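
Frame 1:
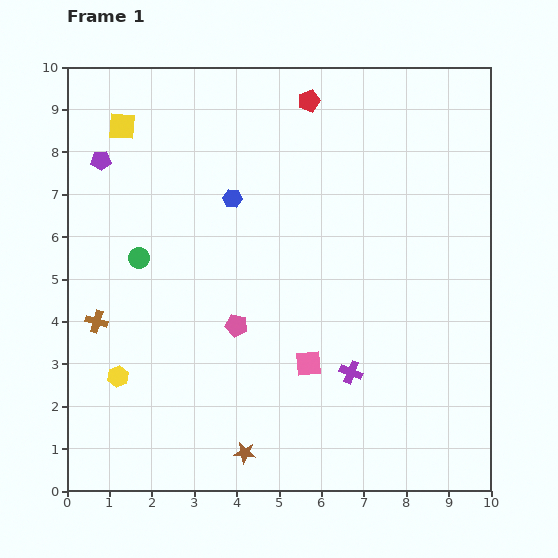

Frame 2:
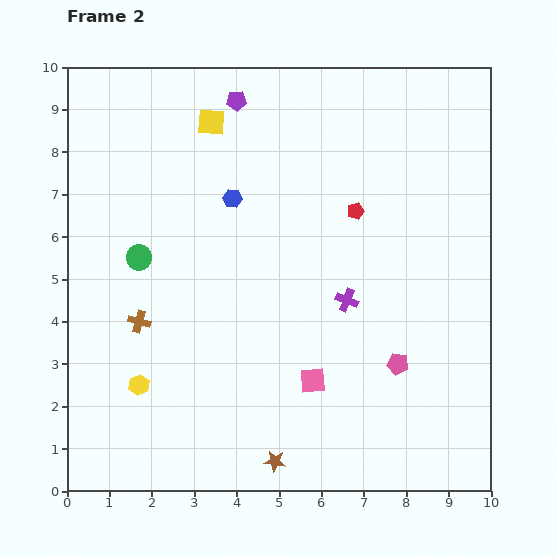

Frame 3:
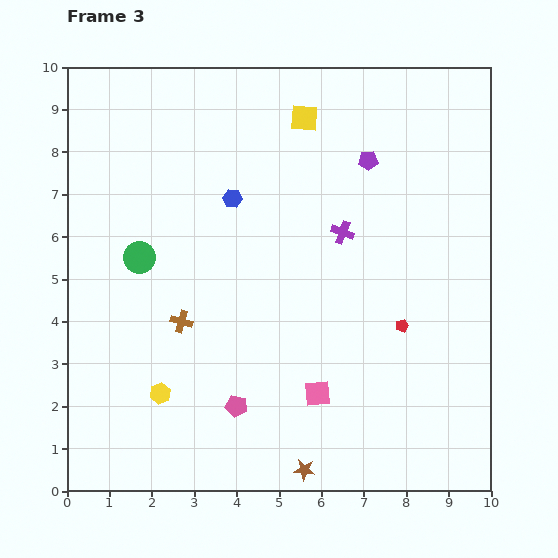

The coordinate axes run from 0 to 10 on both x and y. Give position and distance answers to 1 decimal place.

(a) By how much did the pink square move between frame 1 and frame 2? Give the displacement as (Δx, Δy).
(0.1, -0.4)

The pink square was at (5.7, 3.0) in frame 1 and (5.8, 2.6) in frame 2.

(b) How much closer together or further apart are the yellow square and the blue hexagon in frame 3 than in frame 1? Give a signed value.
-0.6

Distance in frame 1: 3.1. Distance in frame 3: 2.5.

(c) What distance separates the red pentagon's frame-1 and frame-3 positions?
5.7

The red pentagon moved from (5.7, 9.2) to (7.9, 3.9), a distance of √(2.2² + 5.3²) ≈ 5.7.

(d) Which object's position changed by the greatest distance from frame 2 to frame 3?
the pink pentagon

(moved 3.9; next 3.4)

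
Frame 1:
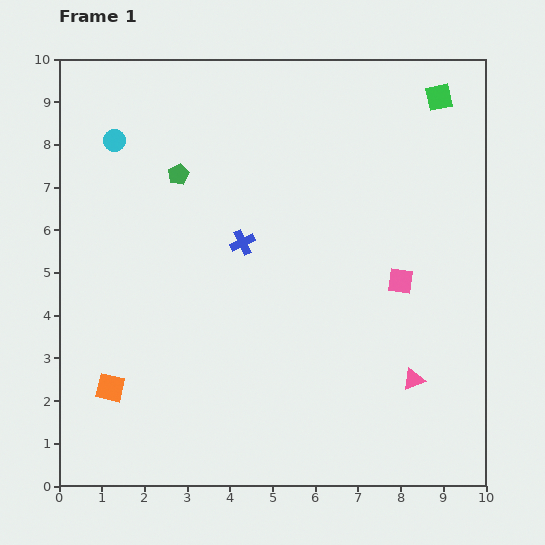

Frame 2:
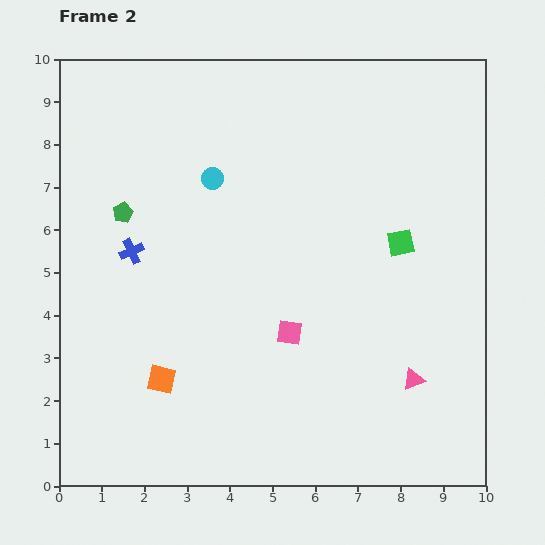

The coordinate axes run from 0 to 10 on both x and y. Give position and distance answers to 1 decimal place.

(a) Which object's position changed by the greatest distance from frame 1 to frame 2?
the green square

(moved 3.5; next 2.9)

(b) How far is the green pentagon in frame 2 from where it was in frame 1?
1.6

The green pentagon moved from (2.8, 7.3) to (1.5, 6.4), a distance of √(1.3² + 0.9²) ≈ 1.6.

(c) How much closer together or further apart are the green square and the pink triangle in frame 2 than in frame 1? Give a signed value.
-3.4

Distance in frame 1: 6.6. Distance in frame 2: 3.2.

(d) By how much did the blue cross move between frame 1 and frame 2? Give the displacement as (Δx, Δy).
(-2.6, -0.2)

The blue cross was at (4.3, 5.7) in frame 1 and (1.7, 5.5) in frame 2.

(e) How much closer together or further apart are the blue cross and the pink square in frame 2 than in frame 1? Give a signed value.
+0.4

Distance in frame 1: 3.8. Distance in frame 2: 4.2.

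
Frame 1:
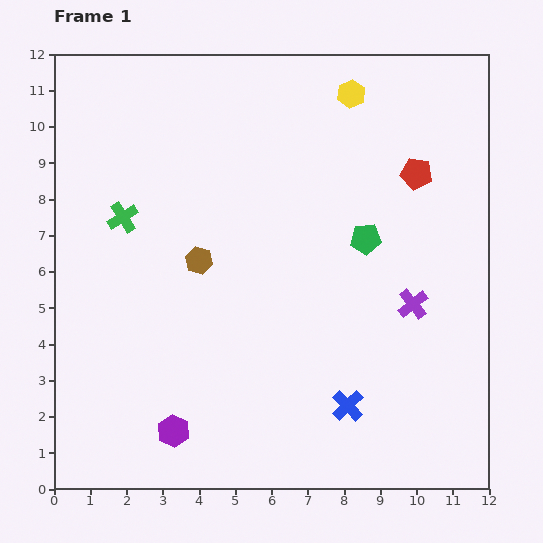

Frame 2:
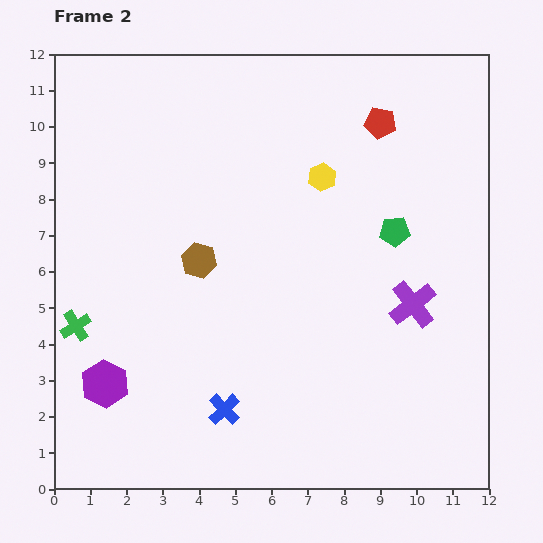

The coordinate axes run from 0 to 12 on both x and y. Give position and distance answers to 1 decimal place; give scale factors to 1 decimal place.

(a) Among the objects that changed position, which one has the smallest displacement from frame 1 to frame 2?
the green pentagon

(moved 0.8)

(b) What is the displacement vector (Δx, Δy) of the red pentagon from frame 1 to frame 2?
(-1.0, 1.4)

The red pentagon was at (10.0, 8.7) in frame 1 and (9.0, 10.1) in frame 2.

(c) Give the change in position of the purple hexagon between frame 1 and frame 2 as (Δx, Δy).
(-1.9, 1.3)

The purple hexagon was at (3.3, 1.6) in frame 1 and (1.4, 2.9) in frame 2.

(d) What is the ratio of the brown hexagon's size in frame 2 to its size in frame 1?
1.3×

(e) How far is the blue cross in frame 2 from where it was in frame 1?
3.4

The blue cross moved from (8.1, 2.3) to (4.7, 2.2), a distance of √(3.4² + 0.1²) ≈ 3.4.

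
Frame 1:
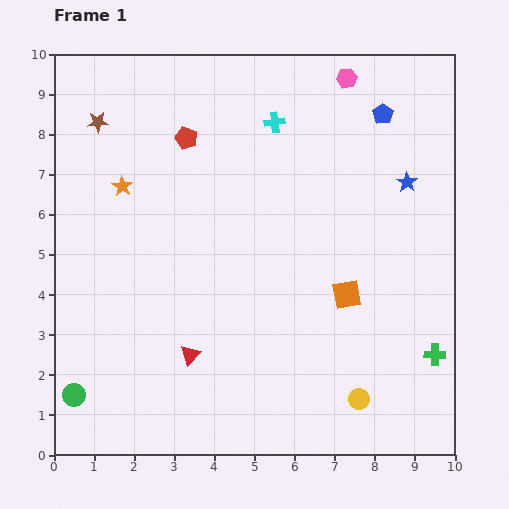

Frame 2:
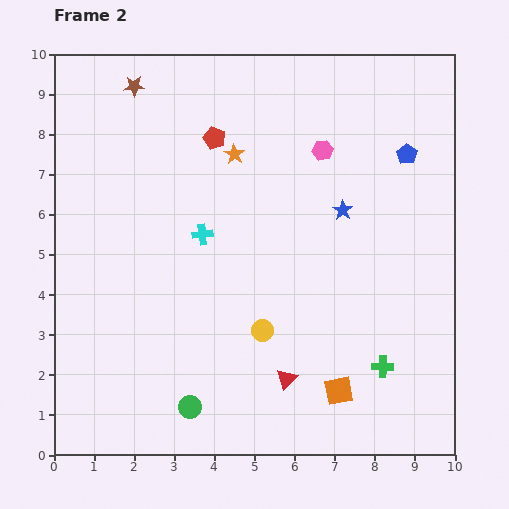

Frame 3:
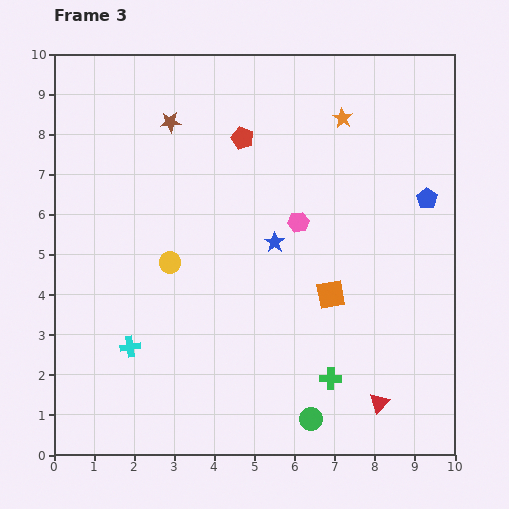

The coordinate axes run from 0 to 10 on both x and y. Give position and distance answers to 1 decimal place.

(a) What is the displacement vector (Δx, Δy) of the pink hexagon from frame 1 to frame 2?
(-0.6, -1.8)

The pink hexagon was at (7.3, 9.4) in frame 1 and (6.7, 7.6) in frame 2.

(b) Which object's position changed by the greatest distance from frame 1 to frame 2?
the cyan cross

(moved 3.3; next 2.9)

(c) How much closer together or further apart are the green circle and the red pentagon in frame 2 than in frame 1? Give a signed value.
-0.3

Distance in frame 1: 7.0. Distance in frame 2: 6.7.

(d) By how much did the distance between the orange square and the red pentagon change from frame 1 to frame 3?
-1.1

Distance in frame 1: 5.6. Distance in frame 3: 4.5.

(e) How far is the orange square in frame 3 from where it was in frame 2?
2.4

The orange square moved from (7.1, 1.6) to (6.9, 4.0), a distance of √(0.2² + 2.4²) ≈ 2.4.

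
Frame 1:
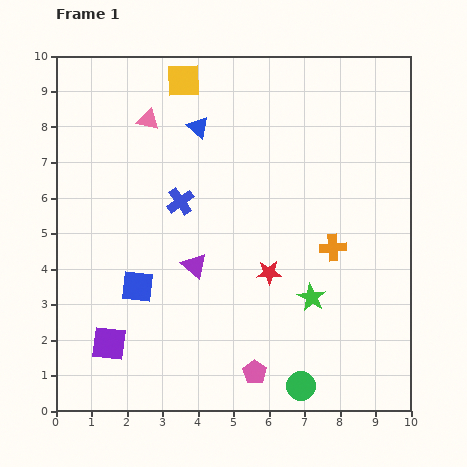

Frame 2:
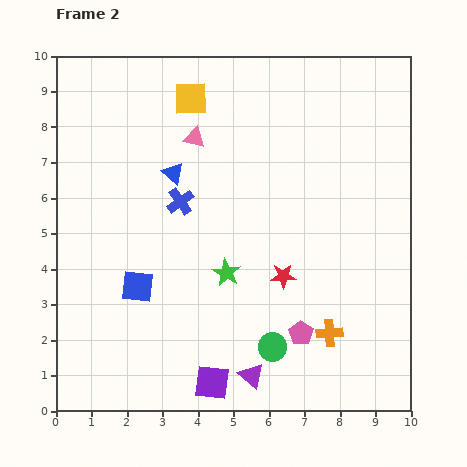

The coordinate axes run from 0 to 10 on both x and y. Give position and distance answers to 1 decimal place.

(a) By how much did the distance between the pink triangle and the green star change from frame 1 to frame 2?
-2.9

Distance in frame 1: 6.8. Distance in frame 2: 3.9.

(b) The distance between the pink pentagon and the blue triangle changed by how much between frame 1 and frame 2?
-1.3

Distance in frame 1: 7.1. Distance in frame 2: 5.8.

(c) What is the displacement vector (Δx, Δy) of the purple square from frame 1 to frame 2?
(2.9, -1.1)

The purple square was at (1.5, 1.9) in frame 1 and (4.4, 0.8) in frame 2.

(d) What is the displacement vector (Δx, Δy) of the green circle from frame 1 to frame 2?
(-0.8, 1.1)

The green circle was at (6.9, 0.7) in frame 1 and (6.1, 1.8) in frame 2.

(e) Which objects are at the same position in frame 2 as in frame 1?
the blue square, the blue cross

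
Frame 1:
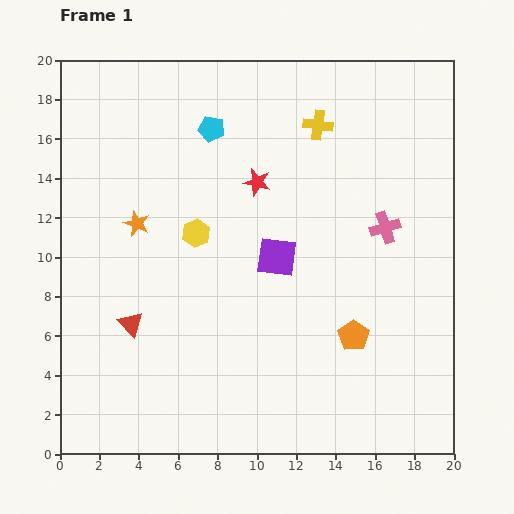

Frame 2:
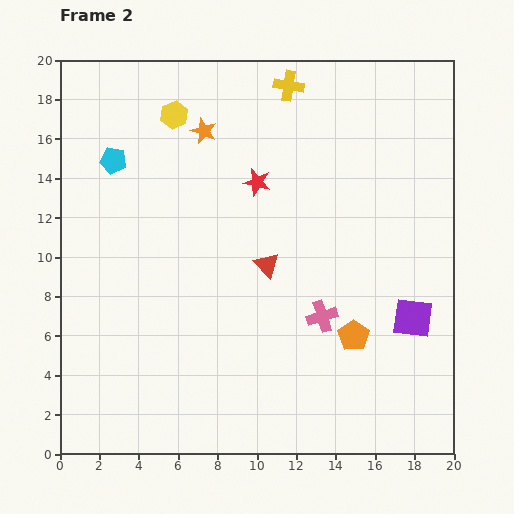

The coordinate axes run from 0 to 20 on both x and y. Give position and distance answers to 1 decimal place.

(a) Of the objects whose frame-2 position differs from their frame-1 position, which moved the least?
the yellow cross

(moved 2.5)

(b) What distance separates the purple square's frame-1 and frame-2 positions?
7.6

The purple square moved from (11.0, 10.0) to (17.9, 6.9), a distance of √(6.9² + 3.1²) ≈ 7.6.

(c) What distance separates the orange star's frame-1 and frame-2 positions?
5.8

The orange star moved from (3.9, 11.7) to (7.3, 16.4), a distance of √(3.4² + 4.7²) ≈ 5.8.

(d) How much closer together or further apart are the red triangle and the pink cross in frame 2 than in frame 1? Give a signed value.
-10.0

Distance in frame 1: 13.8. Distance in frame 2: 3.8.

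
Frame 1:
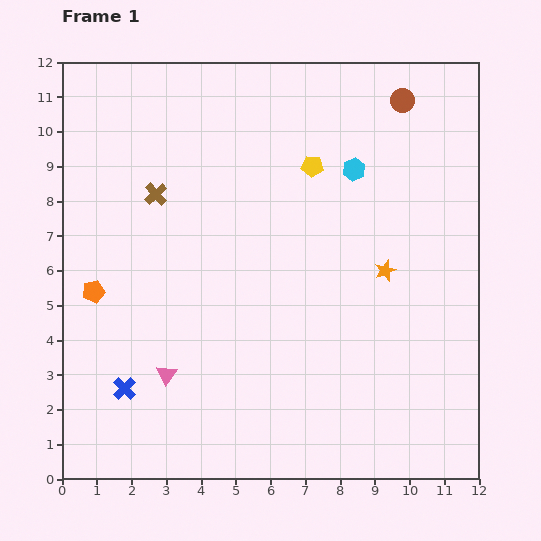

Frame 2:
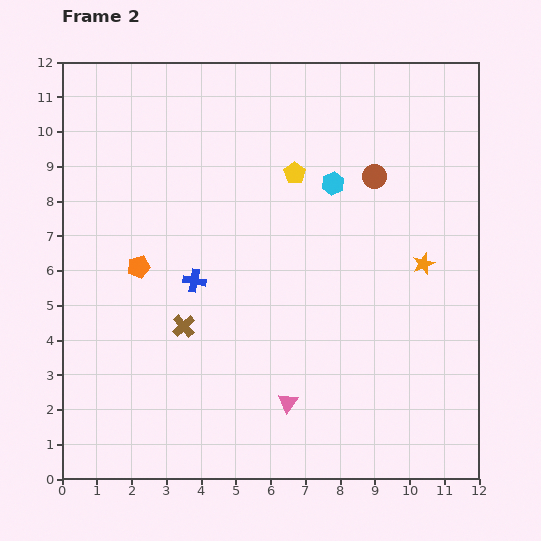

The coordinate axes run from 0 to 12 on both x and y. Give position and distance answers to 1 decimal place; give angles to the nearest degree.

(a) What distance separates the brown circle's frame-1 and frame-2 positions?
2.3

The brown circle moved from (9.8, 10.9) to (9.0, 8.7), a distance of √(0.8² + 2.2²) ≈ 2.3.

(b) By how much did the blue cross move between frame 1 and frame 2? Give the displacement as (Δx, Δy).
(2.0, 3.1)

The blue cross was at (1.8, 2.6) in frame 1 and (3.8, 5.7) in frame 2.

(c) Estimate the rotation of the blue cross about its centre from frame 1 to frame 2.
37° counter-clockwise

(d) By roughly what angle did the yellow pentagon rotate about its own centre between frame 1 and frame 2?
30° clockwise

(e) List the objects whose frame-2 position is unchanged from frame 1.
none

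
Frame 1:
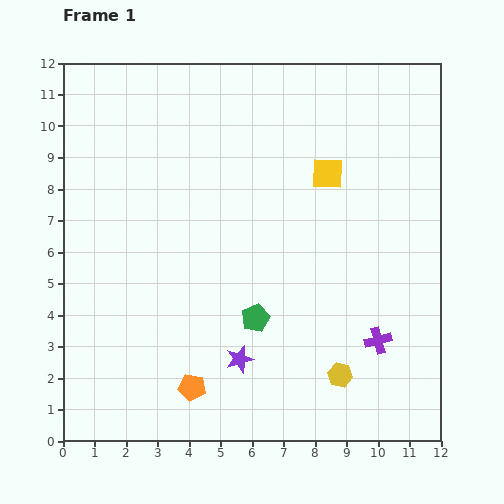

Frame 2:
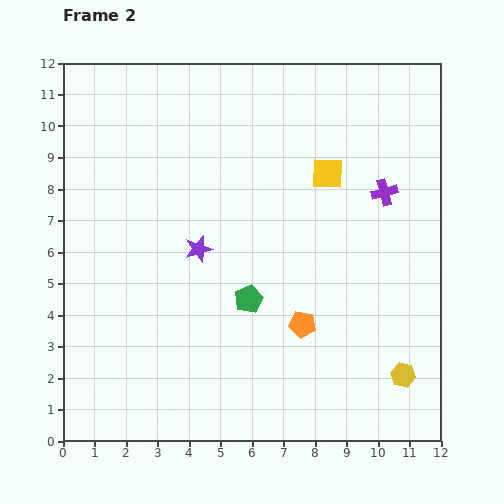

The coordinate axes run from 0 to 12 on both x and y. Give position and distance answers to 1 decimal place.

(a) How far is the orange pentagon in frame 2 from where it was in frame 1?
4.0

The orange pentagon moved from (4.1, 1.7) to (7.6, 3.7), a distance of √(3.5² + 2.0²) ≈ 4.0.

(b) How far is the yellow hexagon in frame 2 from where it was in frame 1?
2.0

The yellow hexagon moved from (8.8, 2.1) to (10.8, 2.1), a distance of √(2.0² + 0.0²) ≈ 2.0.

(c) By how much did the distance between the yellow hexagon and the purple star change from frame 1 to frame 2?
+4.4

Distance in frame 1: 3.2. Distance in frame 2: 7.6.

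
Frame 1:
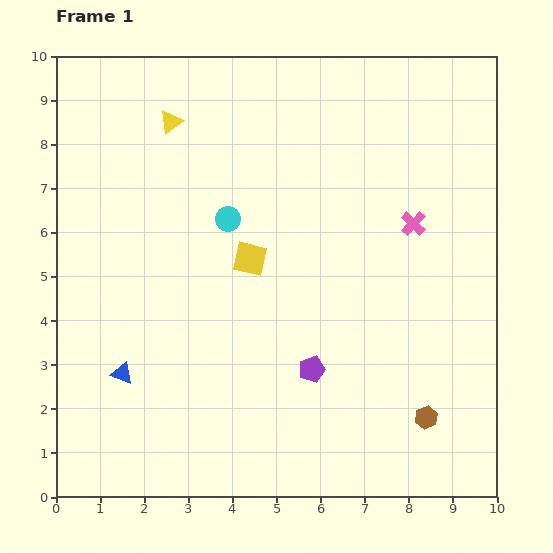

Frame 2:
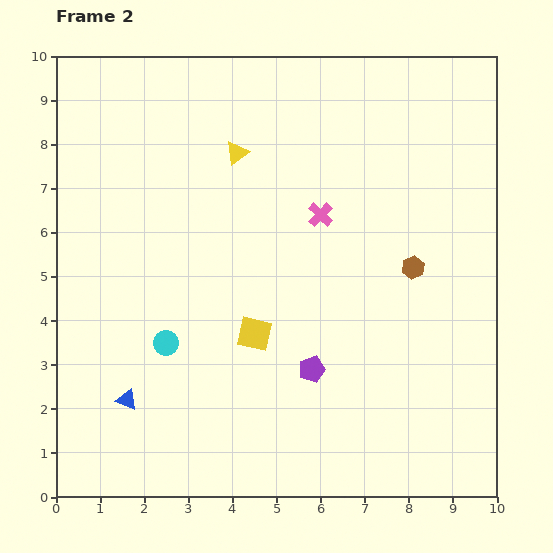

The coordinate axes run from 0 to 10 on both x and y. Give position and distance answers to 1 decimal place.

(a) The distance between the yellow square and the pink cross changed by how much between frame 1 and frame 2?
-0.7

Distance in frame 1: 3.8. Distance in frame 2: 3.1.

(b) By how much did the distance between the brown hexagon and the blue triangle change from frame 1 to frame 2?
+0.2

Distance in frame 1: 7.0. Distance in frame 2: 7.2.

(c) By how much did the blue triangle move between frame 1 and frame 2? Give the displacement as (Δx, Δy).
(0.1, -0.6)

The blue triangle was at (1.5, 2.8) in frame 1 and (1.6, 2.2) in frame 2.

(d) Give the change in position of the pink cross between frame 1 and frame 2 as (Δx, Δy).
(-2.1, 0.2)

The pink cross was at (8.1, 6.2) in frame 1 and (6.0, 6.4) in frame 2.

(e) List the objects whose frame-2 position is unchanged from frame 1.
the purple pentagon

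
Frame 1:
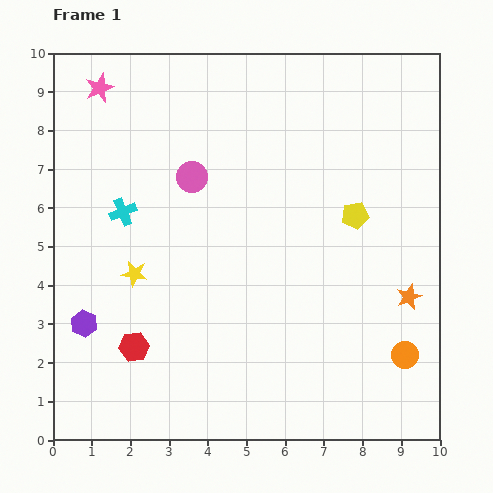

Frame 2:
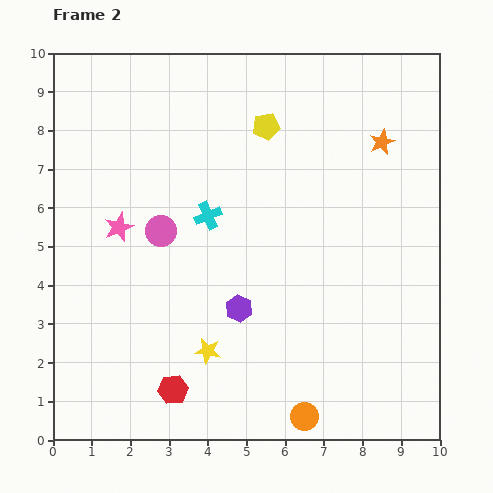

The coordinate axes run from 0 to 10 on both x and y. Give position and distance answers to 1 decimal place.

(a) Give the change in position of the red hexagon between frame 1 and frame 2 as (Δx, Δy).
(1.0, -1.1)

The red hexagon was at (2.1, 2.4) in frame 1 and (3.1, 1.3) in frame 2.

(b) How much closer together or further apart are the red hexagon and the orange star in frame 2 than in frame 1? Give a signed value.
+1.2

Distance in frame 1: 7.2. Distance in frame 2: 8.4.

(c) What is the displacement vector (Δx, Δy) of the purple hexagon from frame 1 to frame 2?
(4.0, 0.4)

The purple hexagon was at (0.8, 3.0) in frame 1 and (4.8, 3.4) in frame 2.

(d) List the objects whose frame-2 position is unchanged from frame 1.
none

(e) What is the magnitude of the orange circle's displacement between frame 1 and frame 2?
3.1

The orange circle moved from (9.1, 2.2) to (6.5, 0.6), a distance of √(2.6² + 1.6²) ≈ 3.1.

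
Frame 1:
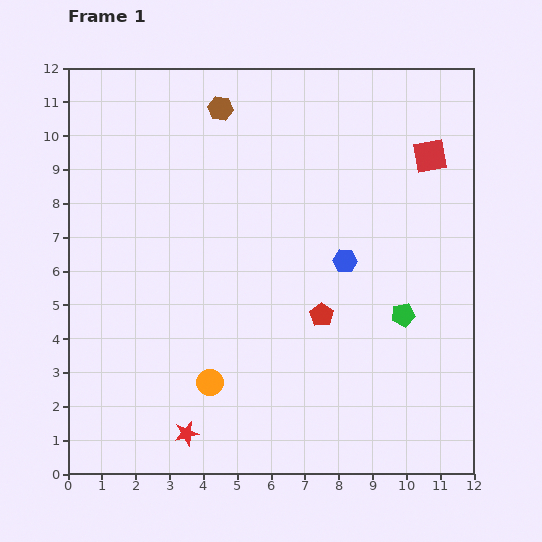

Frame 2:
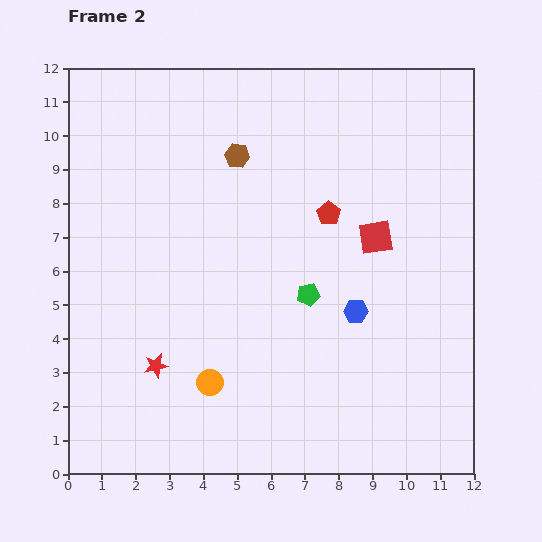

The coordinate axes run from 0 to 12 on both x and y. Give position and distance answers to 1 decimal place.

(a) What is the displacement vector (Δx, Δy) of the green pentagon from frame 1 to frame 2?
(-2.8, 0.6)

The green pentagon was at (9.9, 4.7) in frame 1 and (7.1, 5.3) in frame 2.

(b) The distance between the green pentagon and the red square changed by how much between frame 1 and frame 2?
-2.2

Distance in frame 1: 4.8. Distance in frame 2: 2.6.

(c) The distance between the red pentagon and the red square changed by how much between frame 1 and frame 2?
-4.1

Distance in frame 1: 5.7. Distance in frame 2: 1.6.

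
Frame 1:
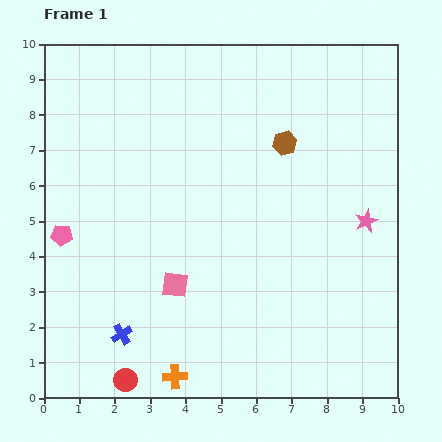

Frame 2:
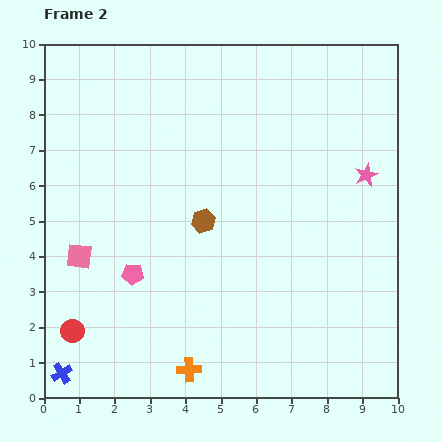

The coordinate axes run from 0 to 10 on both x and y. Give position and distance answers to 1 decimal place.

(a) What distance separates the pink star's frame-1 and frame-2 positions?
1.3

The pink star moved from (9.1, 5.0) to (9.1, 6.3), a distance of √(0.0² + 1.3²) ≈ 1.3.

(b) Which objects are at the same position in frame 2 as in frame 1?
none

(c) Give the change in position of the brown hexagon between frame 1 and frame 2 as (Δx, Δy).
(-2.3, -2.2)

The brown hexagon was at (6.8, 7.2) in frame 1 and (4.5, 5.0) in frame 2.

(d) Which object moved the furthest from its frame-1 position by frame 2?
the brown hexagon

(moved 3.2; next 2.8)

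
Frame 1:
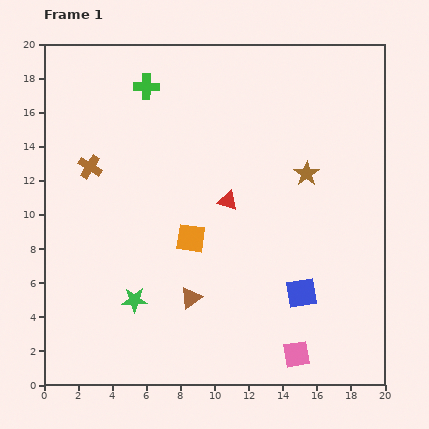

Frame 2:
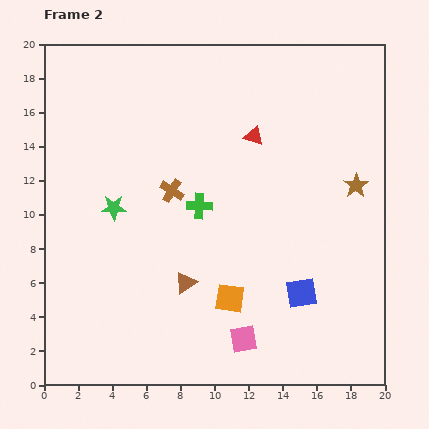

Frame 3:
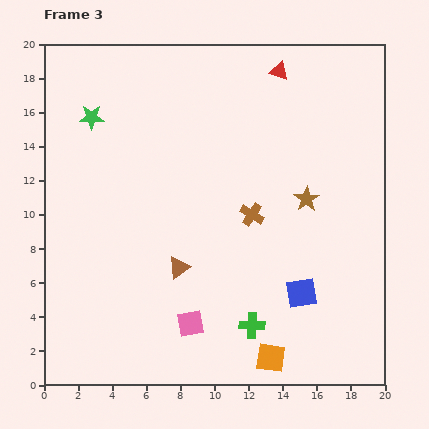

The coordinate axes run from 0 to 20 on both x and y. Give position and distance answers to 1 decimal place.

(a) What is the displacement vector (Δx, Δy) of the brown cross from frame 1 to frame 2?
(4.8, -1.4)

The brown cross was at (2.7, 12.8) in frame 1 and (7.5, 11.4) in frame 2.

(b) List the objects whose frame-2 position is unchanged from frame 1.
the blue square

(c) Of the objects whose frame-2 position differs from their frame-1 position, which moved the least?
the brown triangle

(moved 0.9)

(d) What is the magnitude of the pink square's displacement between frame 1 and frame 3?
6.5

The pink square moved from (14.8, 1.8) to (8.6, 3.6), a distance of √(6.2² + 1.8²) ≈ 6.5.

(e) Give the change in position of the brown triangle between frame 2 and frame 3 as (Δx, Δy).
(-0.4, 0.9)

The brown triangle was at (8.3, 6.0) in frame 2 and (7.9, 6.9) in frame 3.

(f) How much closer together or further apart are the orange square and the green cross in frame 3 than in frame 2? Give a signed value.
-3.5

Distance in frame 2: 5.7. Distance in frame 3: 2.2.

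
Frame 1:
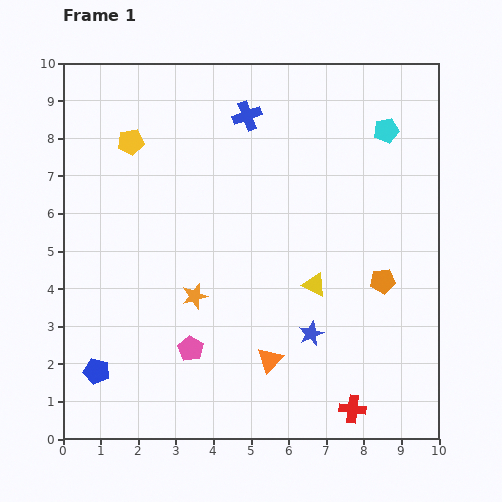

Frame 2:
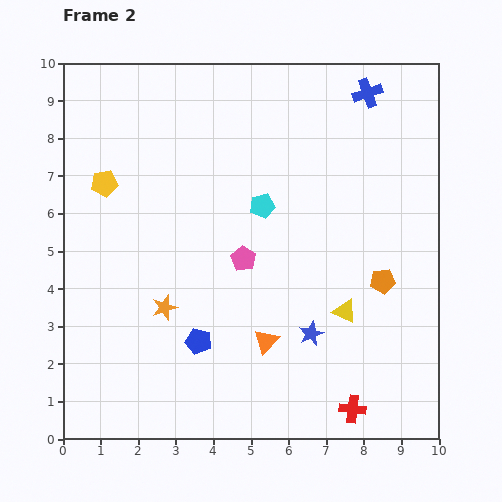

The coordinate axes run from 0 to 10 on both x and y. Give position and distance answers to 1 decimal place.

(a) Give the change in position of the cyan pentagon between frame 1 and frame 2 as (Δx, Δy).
(-3.3, -2.0)

The cyan pentagon was at (8.6, 8.2) in frame 1 and (5.3, 6.2) in frame 2.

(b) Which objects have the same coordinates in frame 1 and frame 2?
the orange pentagon, the blue star, the red cross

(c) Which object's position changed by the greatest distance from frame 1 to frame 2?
the cyan pentagon

(moved 3.9; next 3.3)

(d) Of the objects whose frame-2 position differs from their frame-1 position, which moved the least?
the orange triangle

(moved 0.5)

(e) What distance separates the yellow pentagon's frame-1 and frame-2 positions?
1.3

The yellow pentagon moved from (1.8, 7.9) to (1.1, 6.8), a distance of √(0.7² + 1.1²) ≈ 1.3.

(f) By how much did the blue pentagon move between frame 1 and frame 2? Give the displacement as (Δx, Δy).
(2.7, 0.8)

The blue pentagon was at (0.9, 1.8) in frame 1 and (3.6, 2.6) in frame 2.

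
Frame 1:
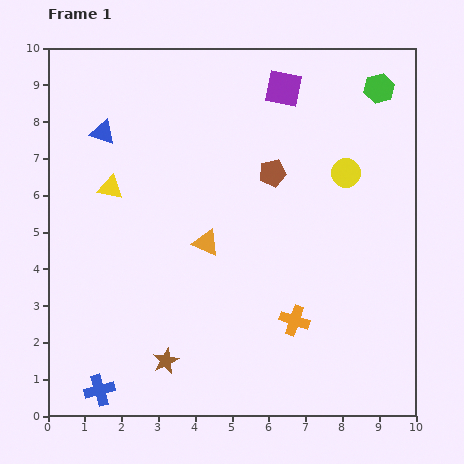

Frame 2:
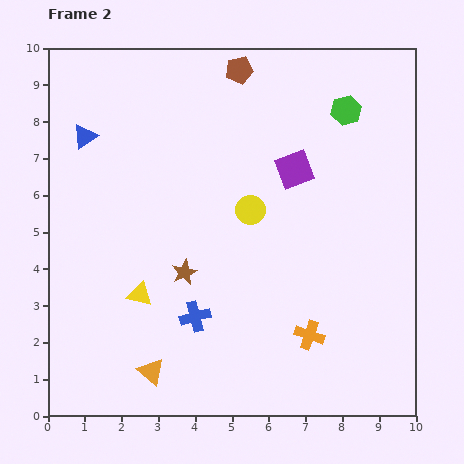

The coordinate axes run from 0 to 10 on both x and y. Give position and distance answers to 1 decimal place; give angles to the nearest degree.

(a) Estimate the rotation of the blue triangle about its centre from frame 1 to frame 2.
52° counter-clockwise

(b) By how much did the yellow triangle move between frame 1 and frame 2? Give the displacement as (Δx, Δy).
(0.8, -2.9)

The yellow triangle was at (1.7, 6.2) in frame 1 and (2.5, 3.3) in frame 2.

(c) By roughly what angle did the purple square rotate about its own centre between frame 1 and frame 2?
32° counter-clockwise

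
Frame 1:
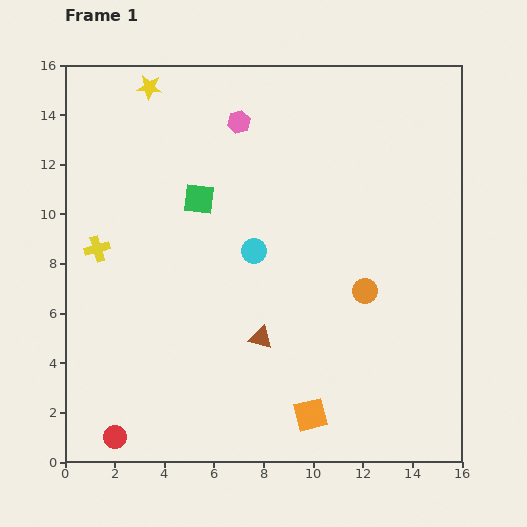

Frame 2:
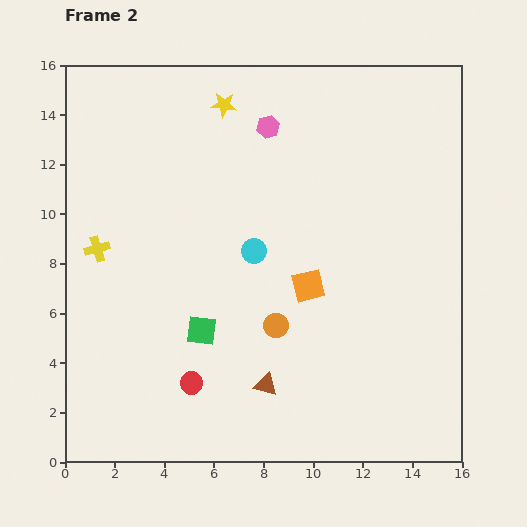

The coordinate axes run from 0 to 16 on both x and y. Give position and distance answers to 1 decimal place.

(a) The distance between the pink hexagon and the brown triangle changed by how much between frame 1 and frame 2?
+1.7

Distance in frame 1: 8.7. Distance in frame 2: 10.4.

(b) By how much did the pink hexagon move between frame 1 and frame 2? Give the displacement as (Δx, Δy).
(1.2, -0.2)

The pink hexagon was at (7.0, 13.7) in frame 1 and (8.2, 13.5) in frame 2.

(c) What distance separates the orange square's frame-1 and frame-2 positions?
5.2

The orange square moved from (9.9, 1.9) to (9.8, 7.1), a distance of √(0.1² + 5.2²) ≈ 5.2.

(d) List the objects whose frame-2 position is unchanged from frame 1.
the yellow cross, the cyan circle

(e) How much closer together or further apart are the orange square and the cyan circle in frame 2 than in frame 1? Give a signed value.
-4.4

Distance in frame 1: 7.0. Distance in frame 2: 2.6.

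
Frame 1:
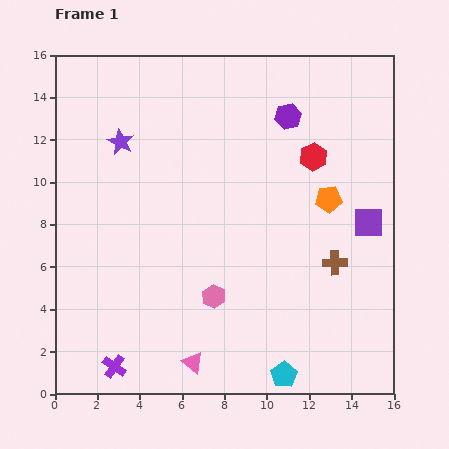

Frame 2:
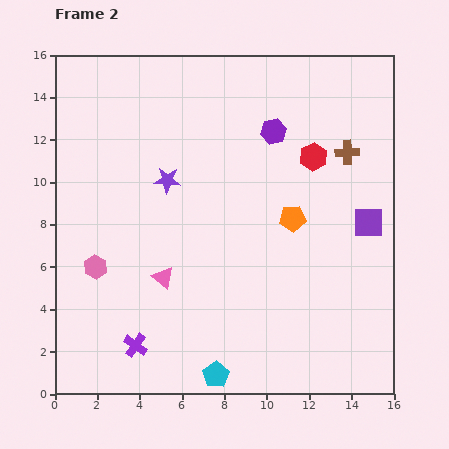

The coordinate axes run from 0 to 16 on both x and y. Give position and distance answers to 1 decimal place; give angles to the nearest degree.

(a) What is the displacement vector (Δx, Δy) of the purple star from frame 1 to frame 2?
(2.2, -1.8)

The purple star was at (3.1, 11.9) in frame 1 and (5.3, 10.1) in frame 2.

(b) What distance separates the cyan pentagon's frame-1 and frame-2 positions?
3.2

The cyan pentagon moved from (10.8, 0.9) to (7.6, 0.9), a distance of √(3.2² + 0.0²) ≈ 3.2.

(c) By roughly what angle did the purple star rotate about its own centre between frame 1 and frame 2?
22° counter-clockwise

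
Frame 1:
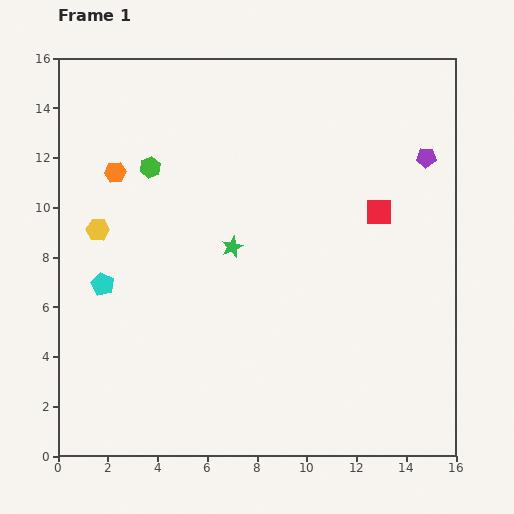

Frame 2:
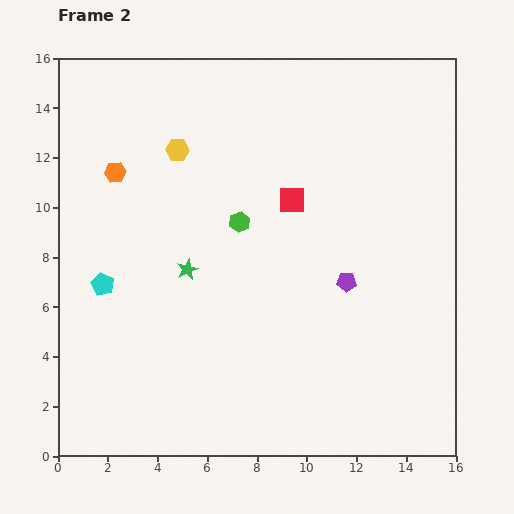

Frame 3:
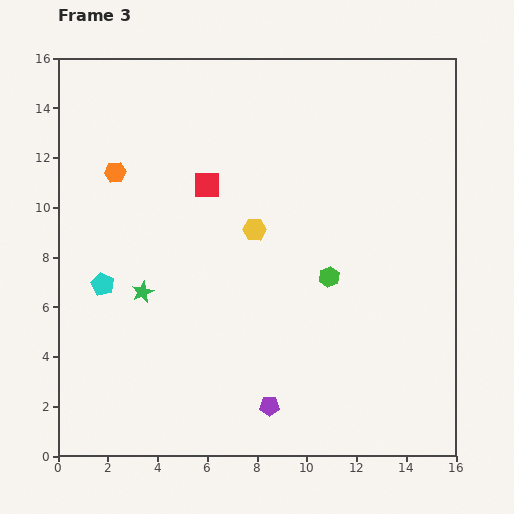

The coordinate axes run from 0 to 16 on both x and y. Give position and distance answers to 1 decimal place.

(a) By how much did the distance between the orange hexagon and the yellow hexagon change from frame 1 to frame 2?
+0.3

Distance in frame 1: 2.4. Distance in frame 2: 2.7.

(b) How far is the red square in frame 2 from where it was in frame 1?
3.5

The red square moved from (12.9, 9.8) to (9.4, 10.3), a distance of √(3.5² + 0.5²) ≈ 3.5.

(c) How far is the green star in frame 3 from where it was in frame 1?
4.0

The green star moved from (7.0, 8.4) to (3.4, 6.6), a distance of √(3.6² + 1.8²) ≈ 4.0.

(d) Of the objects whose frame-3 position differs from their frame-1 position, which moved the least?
the green star

(moved 4.0)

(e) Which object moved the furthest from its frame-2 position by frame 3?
the purple pentagon

(moved 5.9; next 4.5)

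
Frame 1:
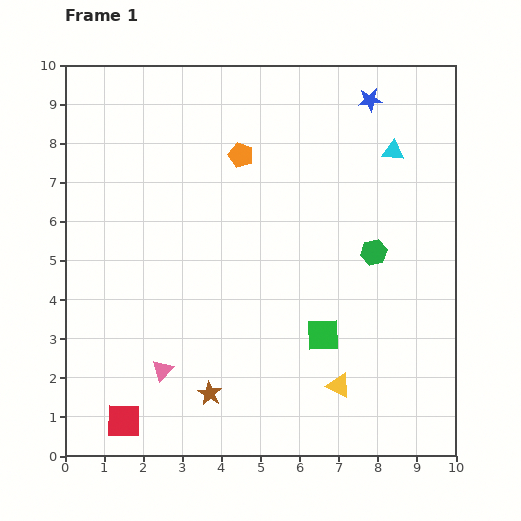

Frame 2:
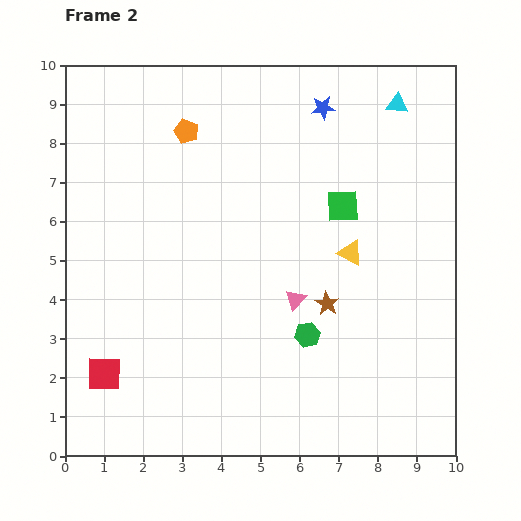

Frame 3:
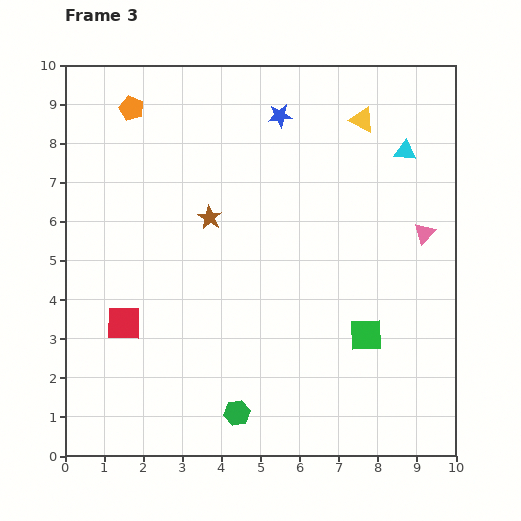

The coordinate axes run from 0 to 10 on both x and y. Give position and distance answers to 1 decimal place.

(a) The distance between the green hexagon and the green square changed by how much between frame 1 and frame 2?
+0.9

Distance in frame 1: 2.5. Distance in frame 2: 3.4.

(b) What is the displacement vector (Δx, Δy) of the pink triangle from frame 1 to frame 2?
(3.4, 1.8)

The pink triangle was at (2.5, 2.2) in frame 1 and (5.9, 4.0) in frame 2.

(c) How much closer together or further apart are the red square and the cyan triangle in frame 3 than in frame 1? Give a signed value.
-1.4

Distance in frame 1: 9.8. Distance in frame 3: 8.4.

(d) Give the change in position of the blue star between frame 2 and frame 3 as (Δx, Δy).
(-1.1, -0.2)

The blue star was at (6.6, 8.9) in frame 2 and (5.5, 8.7) in frame 3.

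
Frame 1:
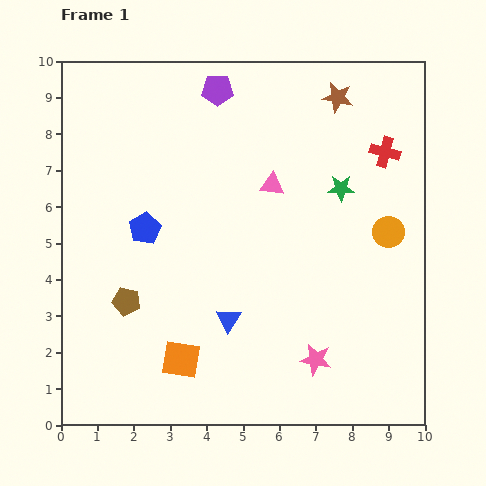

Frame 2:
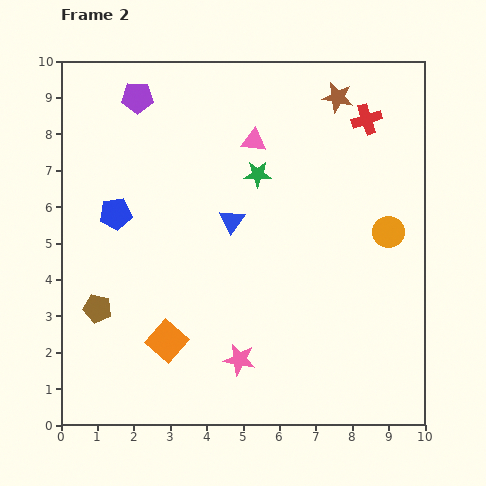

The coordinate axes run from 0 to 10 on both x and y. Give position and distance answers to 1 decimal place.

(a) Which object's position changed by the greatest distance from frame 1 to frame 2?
the blue triangle

(moved 2.7; next 2.3)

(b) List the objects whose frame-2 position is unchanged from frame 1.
the brown star, the orange circle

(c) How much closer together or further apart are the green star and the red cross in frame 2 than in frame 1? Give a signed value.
+1.8

Distance in frame 1: 1.6. Distance in frame 2: 3.4.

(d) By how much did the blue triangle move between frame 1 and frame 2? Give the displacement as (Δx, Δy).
(0.1, 2.7)

The blue triangle was at (4.6, 2.9) in frame 1 and (4.7, 5.6) in frame 2.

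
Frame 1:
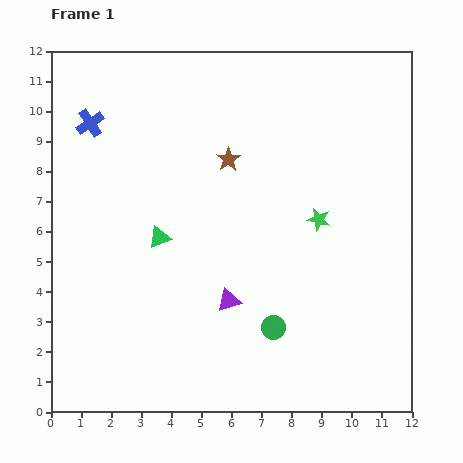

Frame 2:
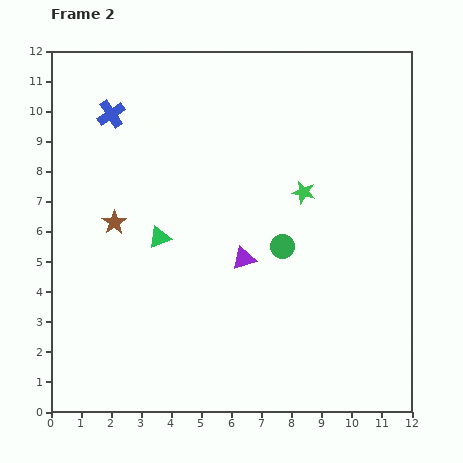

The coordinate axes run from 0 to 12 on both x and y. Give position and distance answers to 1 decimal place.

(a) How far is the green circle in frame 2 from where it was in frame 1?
2.7

The green circle moved from (7.4, 2.8) to (7.7, 5.5), a distance of √(0.3² + 2.7²) ≈ 2.7.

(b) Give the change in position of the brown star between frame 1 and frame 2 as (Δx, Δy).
(-3.8, -2.1)

The brown star was at (5.9, 8.4) in frame 1 and (2.1, 6.3) in frame 2.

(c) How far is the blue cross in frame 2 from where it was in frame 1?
0.8

The blue cross moved from (1.3, 9.6) to (2.0, 9.9), a distance of √(0.7² + 0.3²) ≈ 0.8.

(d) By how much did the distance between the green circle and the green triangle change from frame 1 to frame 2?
-0.7

Distance in frame 1: 4.8. Distance in frame 2: 4.1.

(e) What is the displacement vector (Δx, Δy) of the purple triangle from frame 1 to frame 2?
(0.5, 1.4)

The purple triangle was at (5.9, 3.7) in frame 1 and (6.4, 5.1) in frame 2.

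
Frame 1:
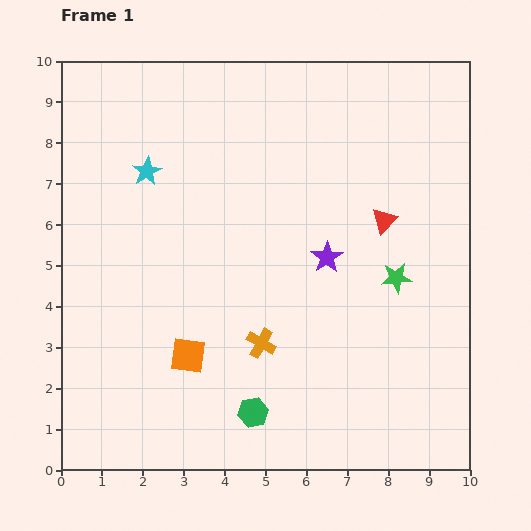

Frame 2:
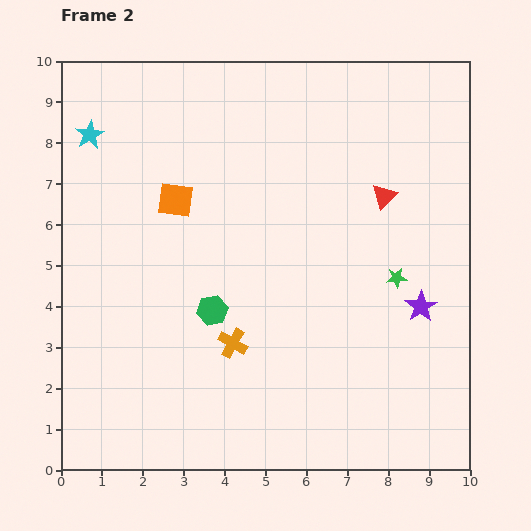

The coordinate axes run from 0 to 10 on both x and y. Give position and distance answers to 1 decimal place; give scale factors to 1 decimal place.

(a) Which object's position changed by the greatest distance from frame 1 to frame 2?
the orange square

(moved 3.8; next 2.7)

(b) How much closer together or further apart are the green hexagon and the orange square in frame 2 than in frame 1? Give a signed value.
+0.7

Distance in frame 1: 2.1. Distance in frame 2: 2.8.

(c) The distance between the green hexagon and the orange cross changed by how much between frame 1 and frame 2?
-0.8

Distance in frame 1: 1.7. Distance in frame 2: 0.9.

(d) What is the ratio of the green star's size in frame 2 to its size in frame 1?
0.7×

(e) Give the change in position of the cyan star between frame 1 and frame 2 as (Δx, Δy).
(-1.4, 0.9)

The cyan star was at (2.1, 7.3) in frame 1 and (0.7, 8.2) in frame 2.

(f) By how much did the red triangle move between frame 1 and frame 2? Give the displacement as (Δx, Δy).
(0.0, 0.6)

The red triangle was at (7.9, 6.1) in frame 1 and (7.9, 6.7) in frame 2.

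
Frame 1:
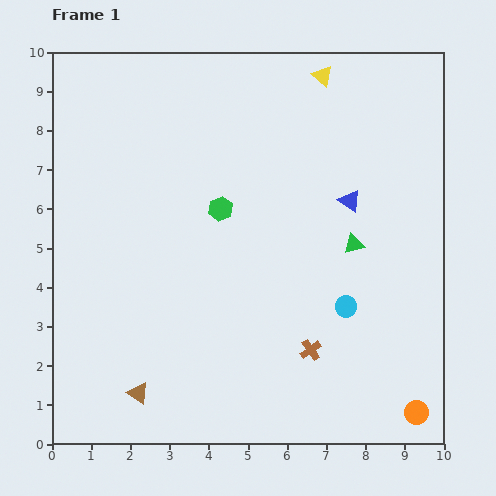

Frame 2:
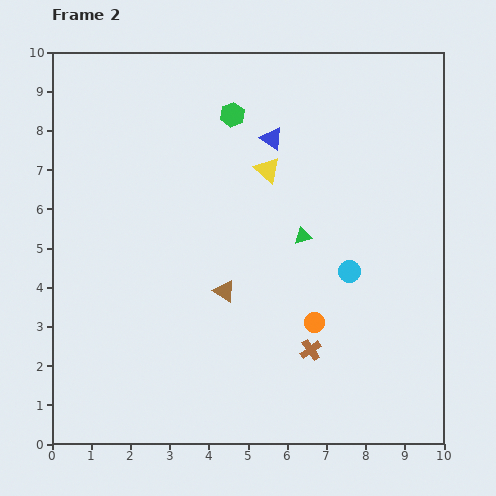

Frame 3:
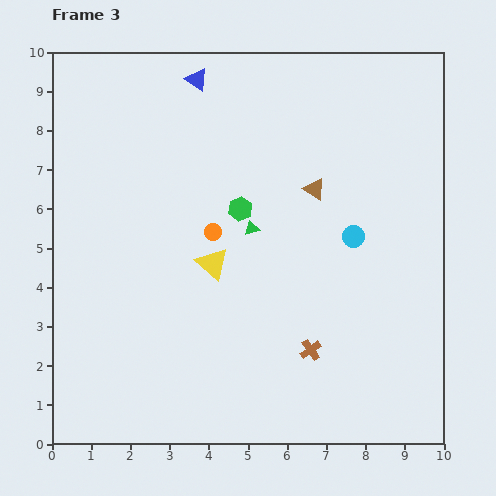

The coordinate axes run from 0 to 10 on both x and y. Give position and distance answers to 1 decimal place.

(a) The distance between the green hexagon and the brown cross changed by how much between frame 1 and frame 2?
+2.0

Distance in frame 1: 4.3. Distance in frame 2: 6.3.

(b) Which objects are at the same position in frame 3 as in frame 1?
the brown cross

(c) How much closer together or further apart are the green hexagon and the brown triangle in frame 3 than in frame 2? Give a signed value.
-2.5

Distance in frame 2: 4.5. Distance in frame 3: 2.0.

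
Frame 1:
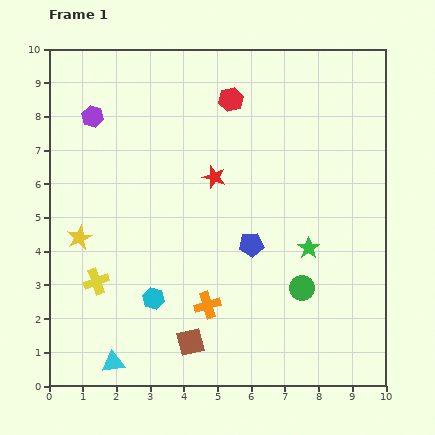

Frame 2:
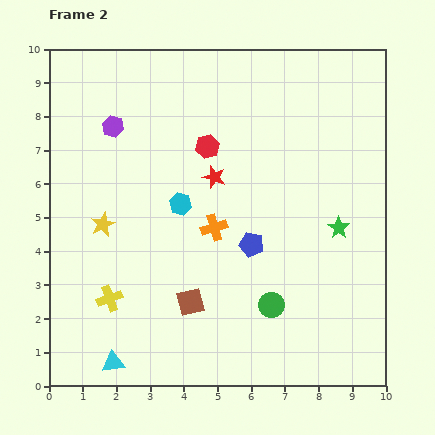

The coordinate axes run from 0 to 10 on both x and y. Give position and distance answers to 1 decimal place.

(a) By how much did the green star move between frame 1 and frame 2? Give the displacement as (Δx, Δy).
(0.9, 0.6)

The green star was at (7.7, 4.1) in frame 1 and (8.6, 4.7) in frame 2.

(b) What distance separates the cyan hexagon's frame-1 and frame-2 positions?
2.9

The cyan hexagon moved from (3.1, 2.6) to (3.9, 5.4), a distance of √(0.8² + 2.8²) ≈ 2.9.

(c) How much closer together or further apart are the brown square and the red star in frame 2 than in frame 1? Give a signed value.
-1.1

Distance in frame 1: 4.9. Distance in frame 2: 3.8.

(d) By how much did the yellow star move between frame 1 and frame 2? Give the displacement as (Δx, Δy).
(0.7, 0.4)

The yellow star was at (0.9, 4.4) in frame 1 and (1.6, 4.8) in frame 2.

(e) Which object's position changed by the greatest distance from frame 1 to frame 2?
the cyan hexagon

(moved 2.9; next 2.3)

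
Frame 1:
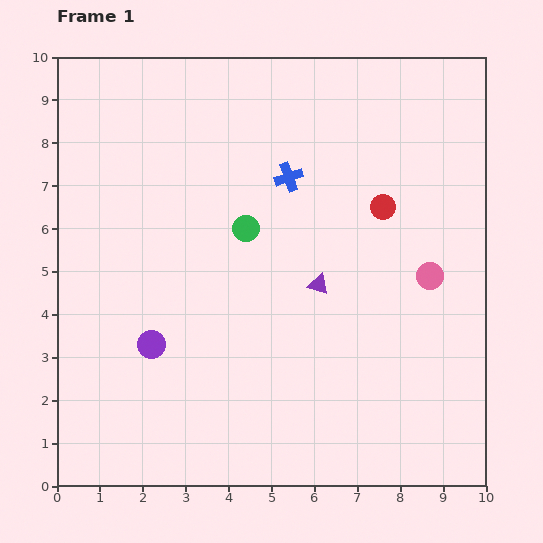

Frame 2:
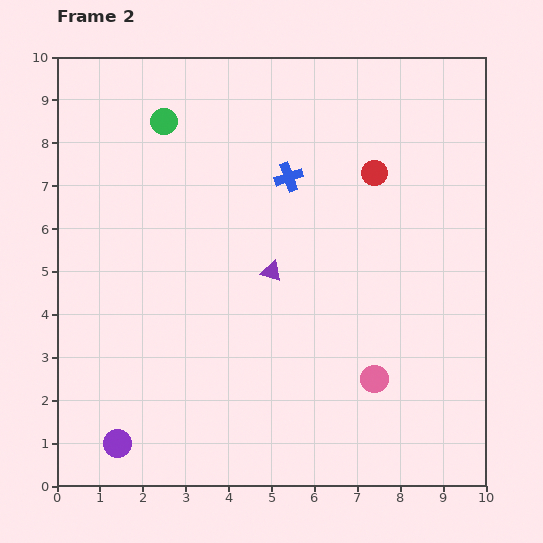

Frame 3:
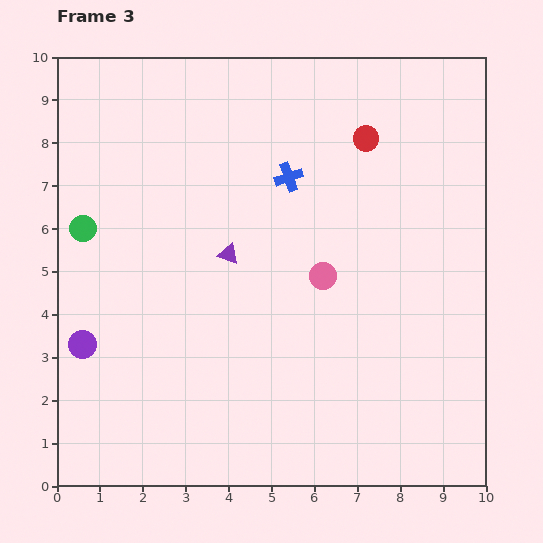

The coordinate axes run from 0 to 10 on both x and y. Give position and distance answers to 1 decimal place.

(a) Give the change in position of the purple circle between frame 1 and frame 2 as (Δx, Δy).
(-0.8, -2.3)

The purple circle was at (2.2, 3.3) in frame 1 and (1.4, 1.0) in frame 2.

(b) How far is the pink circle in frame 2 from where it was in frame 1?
2.7

The pink circle moved from (8.7, 4.9) to (7.4, 2.5), a distance of √(1.3² + 2.4²) ≈ 2.7.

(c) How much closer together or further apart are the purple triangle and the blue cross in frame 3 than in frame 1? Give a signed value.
-0.3

Distance in frame 1: 2.6. Distance in frame 3: 2.3.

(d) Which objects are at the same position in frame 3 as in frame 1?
the blue cross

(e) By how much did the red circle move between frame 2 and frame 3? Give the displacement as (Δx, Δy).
(-0.2, 0.8)

The red circle was at (7.4, 7.3) in frame 2 and (7.2, 8.1) in frame 3.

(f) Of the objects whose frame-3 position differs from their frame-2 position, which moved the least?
the red circle

(moved 0.8)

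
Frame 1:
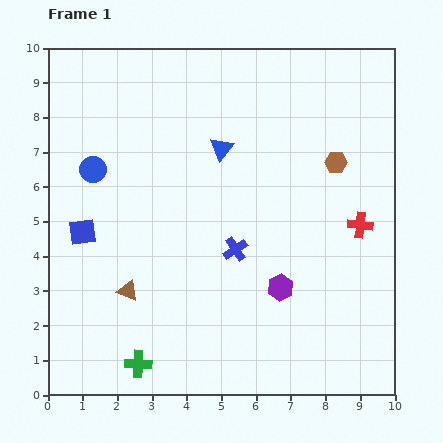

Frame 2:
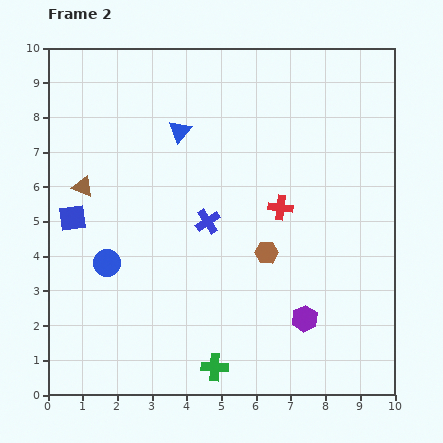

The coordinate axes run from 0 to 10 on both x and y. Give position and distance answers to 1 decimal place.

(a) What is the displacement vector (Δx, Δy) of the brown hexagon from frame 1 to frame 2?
(-2.0, -2.6)

The brown hexagon was at (8.3, 6.7) in frame 1 and (6.3, 4.1) in frame 2.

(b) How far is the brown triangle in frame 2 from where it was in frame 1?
3.3

The brown triangle moved from (2.3, 3.0) to (1.0, 6.0), a distance of √(1.3² + 3.0²) ≈ 3.3.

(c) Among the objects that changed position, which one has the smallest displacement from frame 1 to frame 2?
the blue square

(moved 0.5)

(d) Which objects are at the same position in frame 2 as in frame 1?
none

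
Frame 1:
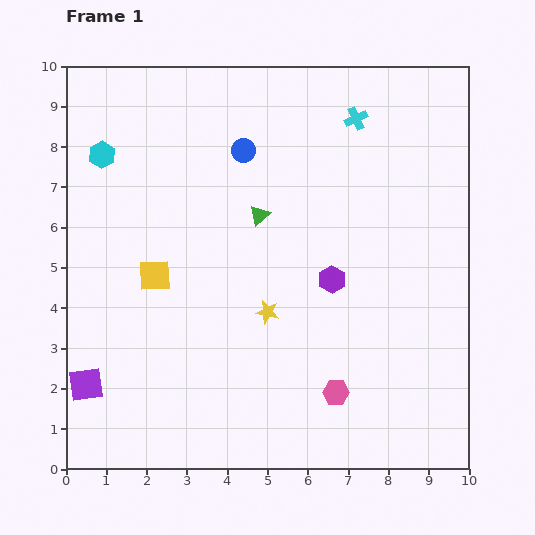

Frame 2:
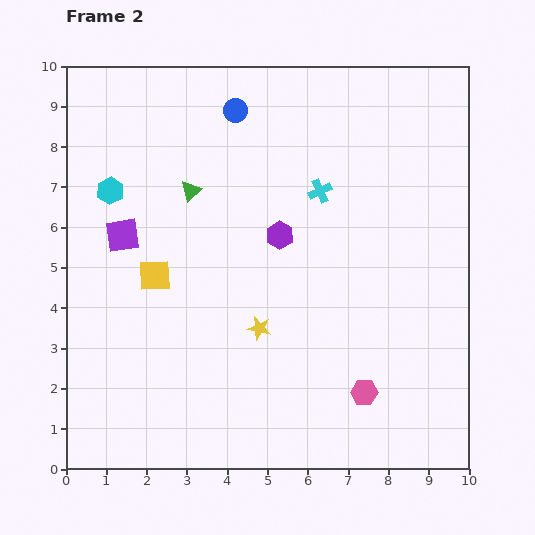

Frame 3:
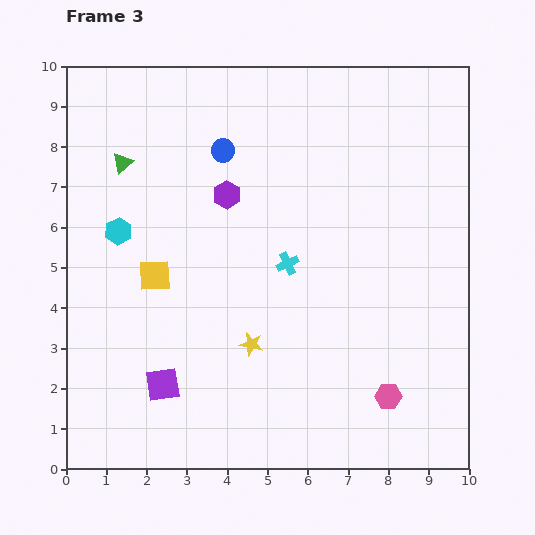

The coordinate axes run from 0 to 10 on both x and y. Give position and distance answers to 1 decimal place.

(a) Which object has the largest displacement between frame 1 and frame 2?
the purple square

(moved 3.8; next 2.0)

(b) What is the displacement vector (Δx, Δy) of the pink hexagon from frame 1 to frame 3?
(1.3, -0.1)

The pink hexagon was at (6.7, 1.9) in frame 1 and (8.0, 1.8) in frame 3.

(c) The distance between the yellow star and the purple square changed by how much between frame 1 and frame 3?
-2.4

Distance in frame 1: 4.8. Distance in frame 3: 2.4.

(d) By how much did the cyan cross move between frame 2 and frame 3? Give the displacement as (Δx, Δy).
(-0.8, -1.8)

The cyan cross was at (6.3, 6.9) in frame 2 and (5.5, 5.1) in frame 3.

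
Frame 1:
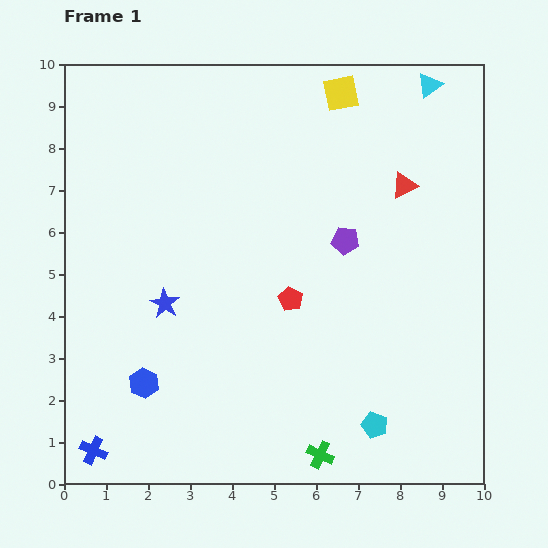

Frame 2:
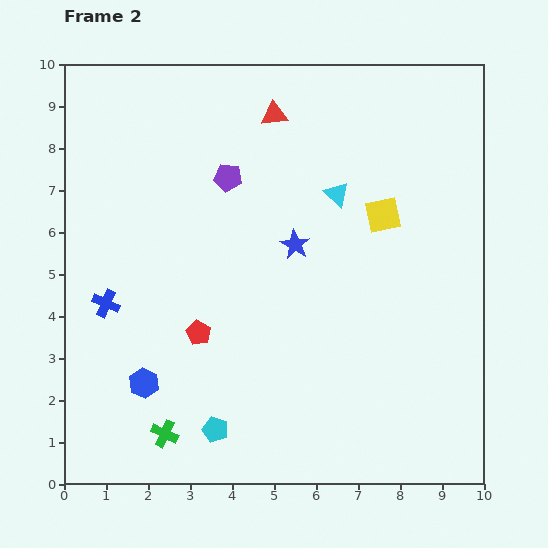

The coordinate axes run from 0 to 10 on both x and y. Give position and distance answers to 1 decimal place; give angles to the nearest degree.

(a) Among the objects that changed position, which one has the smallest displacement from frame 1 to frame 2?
the red pentagon

(moved 2.3)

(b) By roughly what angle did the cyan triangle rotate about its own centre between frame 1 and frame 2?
41° counter-clockwise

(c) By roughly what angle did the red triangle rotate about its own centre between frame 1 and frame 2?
19° clockwise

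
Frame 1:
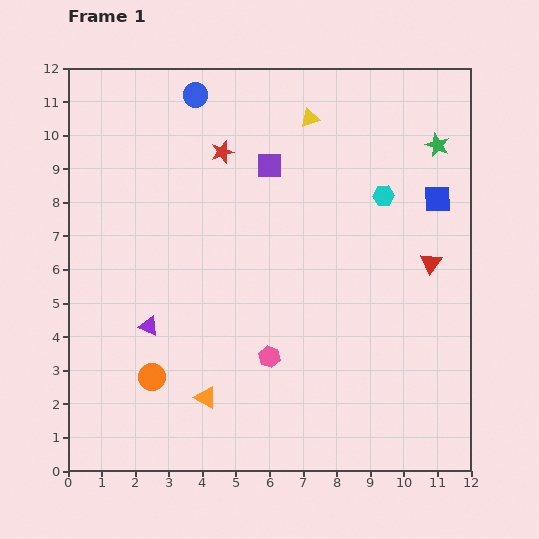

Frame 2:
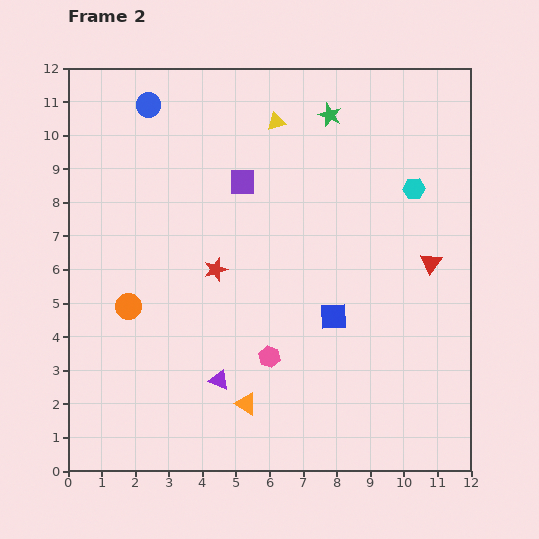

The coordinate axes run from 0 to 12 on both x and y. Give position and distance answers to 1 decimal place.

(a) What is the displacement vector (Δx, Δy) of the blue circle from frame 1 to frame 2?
(-1.4, -0.3)

The blue circle was at (3.8, 11.2) in frame 1 and (2.4, 10.9) in frame 2.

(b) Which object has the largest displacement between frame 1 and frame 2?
the blue square

(moved 4.7; next 3.5)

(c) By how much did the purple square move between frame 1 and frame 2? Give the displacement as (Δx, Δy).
(-0.8, -0.5)

The purple square was at (6.0, 9.1) in frame 1 and (5.2, 8.6) in frame 2.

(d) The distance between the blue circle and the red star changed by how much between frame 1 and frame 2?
+3.4

Distance in frame 1: 1.9. Distance in frame 2: 5.3.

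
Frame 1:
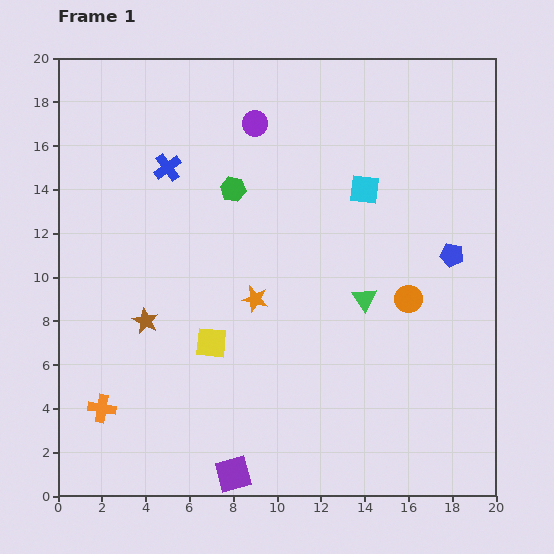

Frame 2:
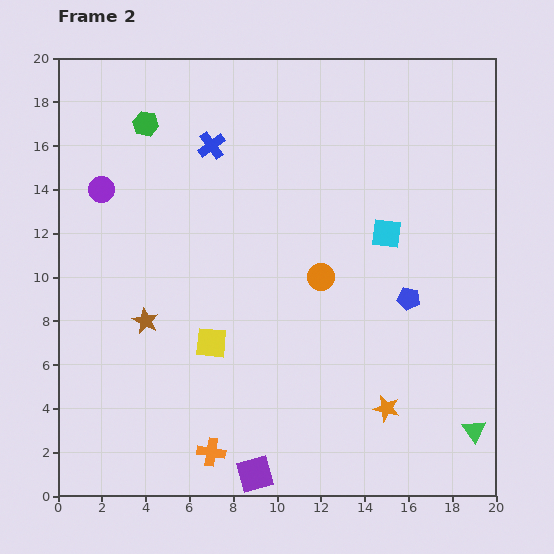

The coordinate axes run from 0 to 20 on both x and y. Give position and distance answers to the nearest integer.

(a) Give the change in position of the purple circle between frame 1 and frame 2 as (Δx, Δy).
(-7, -3)

The purple circle was at (9, 17) in frame 1 and (2, 14) in frame 2.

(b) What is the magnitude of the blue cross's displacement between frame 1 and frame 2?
2

The blue cross moved from (5, 15) to (7, 16), a distance of √(2² + 1²) ≈ 2.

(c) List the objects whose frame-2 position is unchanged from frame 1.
the yellow square, the brown star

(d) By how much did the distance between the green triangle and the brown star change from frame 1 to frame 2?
+6

Distance in frame 1: 10. Distance in frame 2: 16.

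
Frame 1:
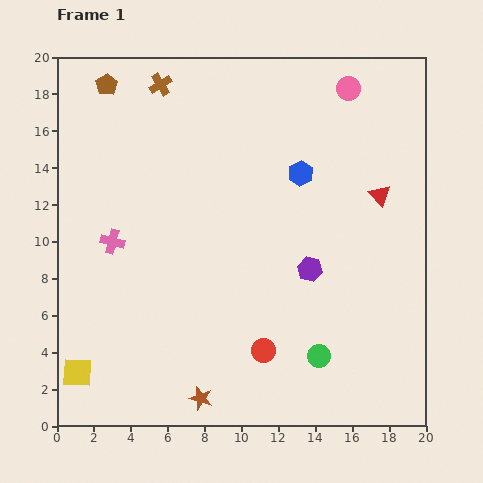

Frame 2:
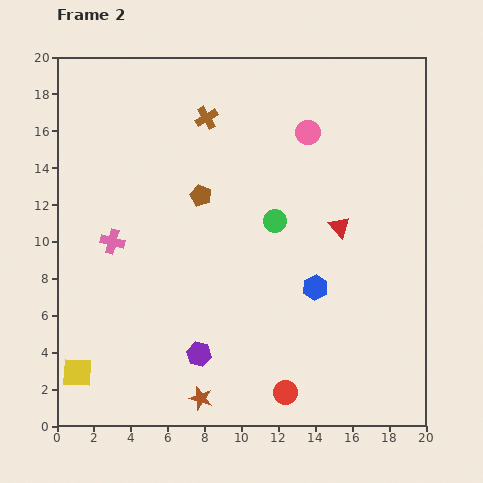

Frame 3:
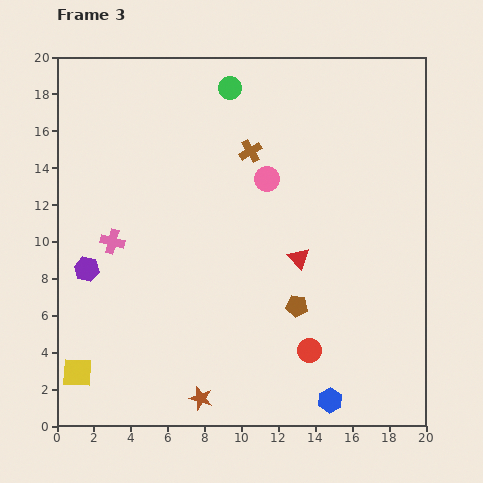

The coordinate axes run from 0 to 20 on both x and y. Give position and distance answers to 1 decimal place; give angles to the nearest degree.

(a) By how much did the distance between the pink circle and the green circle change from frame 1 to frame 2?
-9.5

Distance in frame 1: 14.6. Distance in frame 2: 5.1.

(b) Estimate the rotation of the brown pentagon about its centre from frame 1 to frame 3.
30° counter-clockwise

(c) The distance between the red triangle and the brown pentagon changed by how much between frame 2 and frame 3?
-5.1

Distance in frame 2: 7.7. Distance in frame 3: 2.6.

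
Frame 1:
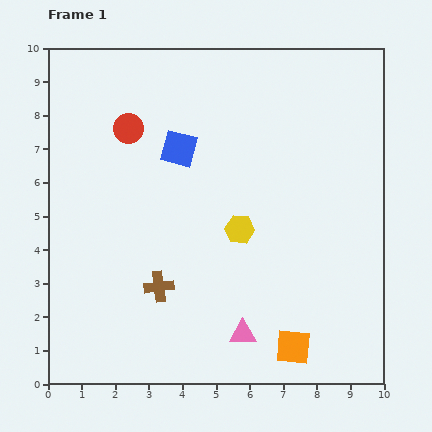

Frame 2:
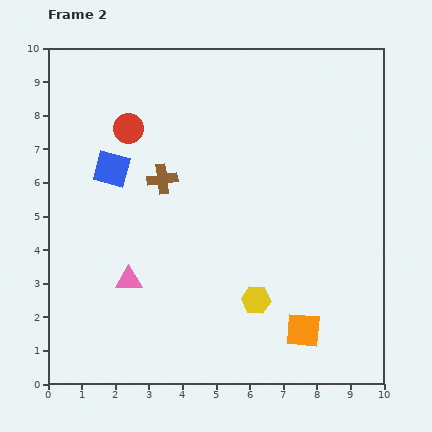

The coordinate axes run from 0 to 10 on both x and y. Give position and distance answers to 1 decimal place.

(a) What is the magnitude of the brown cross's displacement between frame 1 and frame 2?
3.2

The brown cross moved from (3.3, 2.9) to (3.4, 6.1), a distance of √(0.1² + 3.2²) ≈ 3.2.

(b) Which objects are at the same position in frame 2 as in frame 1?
the red circle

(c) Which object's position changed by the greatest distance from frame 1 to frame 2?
the pink triangle

(moved 3.8; next 3.2)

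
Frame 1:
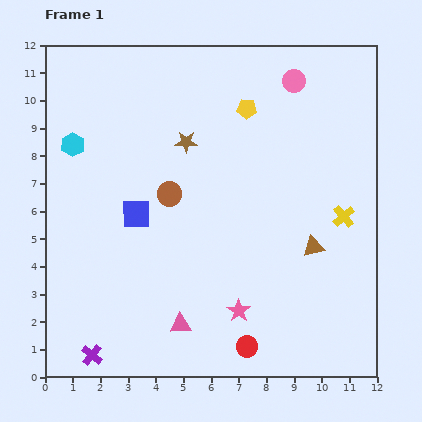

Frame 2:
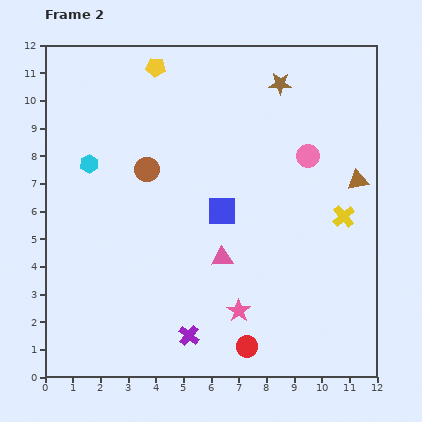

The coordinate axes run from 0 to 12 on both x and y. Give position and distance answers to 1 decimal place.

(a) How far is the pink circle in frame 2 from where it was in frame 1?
2.7

The pink circle moved from (9.0, 10.7) to (9.5, 8.0), a distance of √(0.5² + 2.7²) ≈ 2.7.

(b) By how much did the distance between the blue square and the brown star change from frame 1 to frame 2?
+1.9

Distance in frame 1: 3.2. Distance in frame 2: 5.1.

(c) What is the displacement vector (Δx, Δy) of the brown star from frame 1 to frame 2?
(3.4, 2.1)

The brown star was at (5.1, 8.5) in frame 1 and (8.5, 10.6) in frame 2.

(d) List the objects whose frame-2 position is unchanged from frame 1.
the pink star, the red circle, the yellow cross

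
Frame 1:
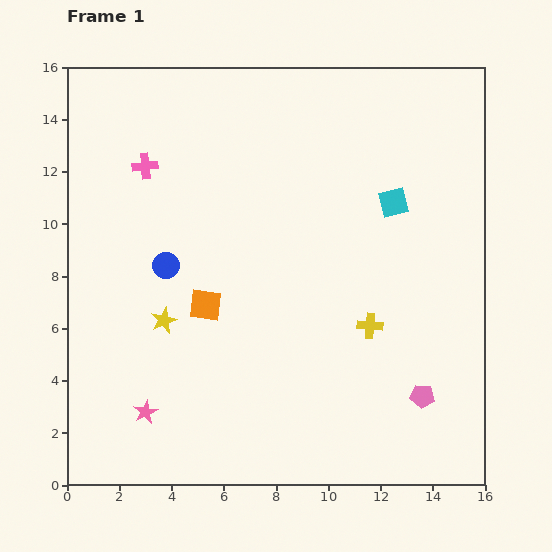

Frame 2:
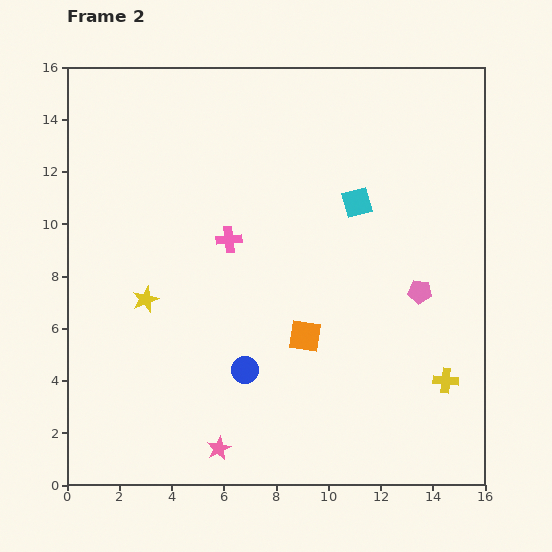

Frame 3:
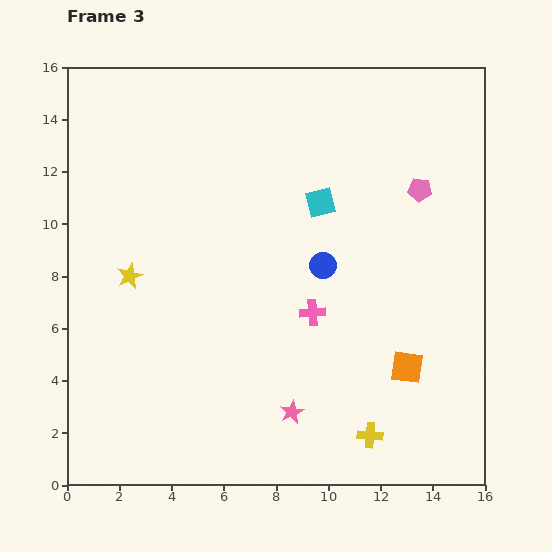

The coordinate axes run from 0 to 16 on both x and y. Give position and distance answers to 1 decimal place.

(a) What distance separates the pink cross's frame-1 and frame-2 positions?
4.3

The pink cross moved from (3.0, 12.2) to (6.2, 9.4), a distance of √(3.2² + 2.8²) ≈ 4.3.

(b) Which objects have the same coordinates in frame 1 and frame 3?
none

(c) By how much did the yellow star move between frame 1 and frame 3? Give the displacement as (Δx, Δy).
(-1.3, 1.7)

The yellow star was at (3.7, 6.3) in frame 1 and (2.4, 8.0) in frame 3.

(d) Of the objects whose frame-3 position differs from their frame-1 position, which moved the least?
the yellow star

(moved 2.1)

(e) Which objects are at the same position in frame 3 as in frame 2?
none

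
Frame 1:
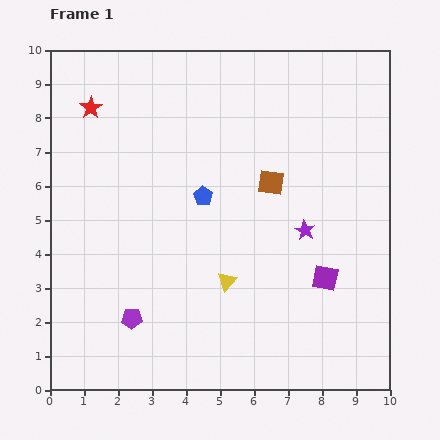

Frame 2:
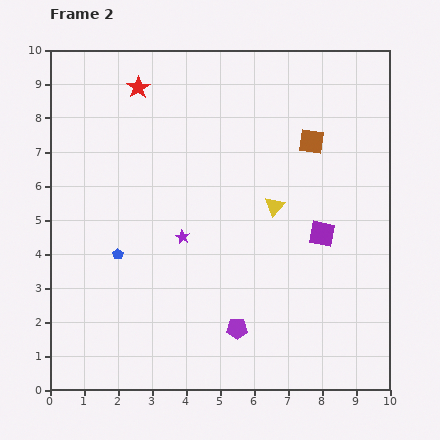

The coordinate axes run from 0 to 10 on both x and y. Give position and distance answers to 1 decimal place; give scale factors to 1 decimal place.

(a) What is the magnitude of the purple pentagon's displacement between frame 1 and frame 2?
3.1

The purple pentagon moved from (2.4, 2.1) to (5.5, 1.8), a distance of √(3.1² + 0.3²) ≈ 3.1.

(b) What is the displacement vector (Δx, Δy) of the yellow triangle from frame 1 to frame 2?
(1.4, 2.2)

The yellow triangle was at (5.2, 3.2) in frame 1 and (6.6, 5.4) in frame 2.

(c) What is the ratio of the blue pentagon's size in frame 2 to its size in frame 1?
0.6×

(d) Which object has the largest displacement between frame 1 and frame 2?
the purple star

(moved 3.6; next 3.1)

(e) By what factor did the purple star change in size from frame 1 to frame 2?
0.7×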